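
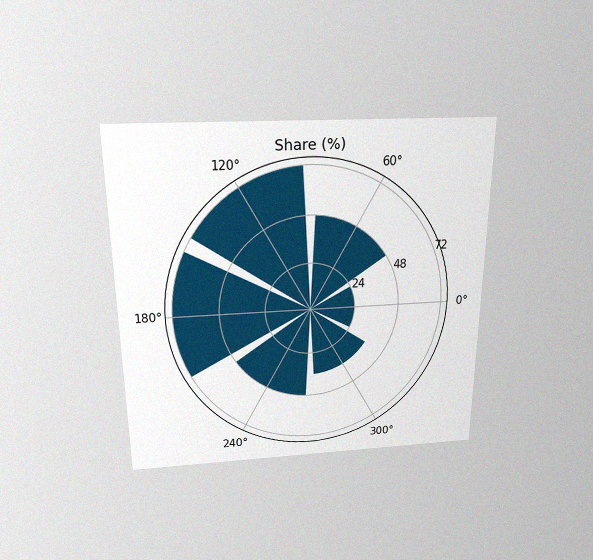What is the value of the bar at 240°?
48%

The chart is viewed slightly from above, with some photo noise. The bar at 240° reaches 48% on the radial axis.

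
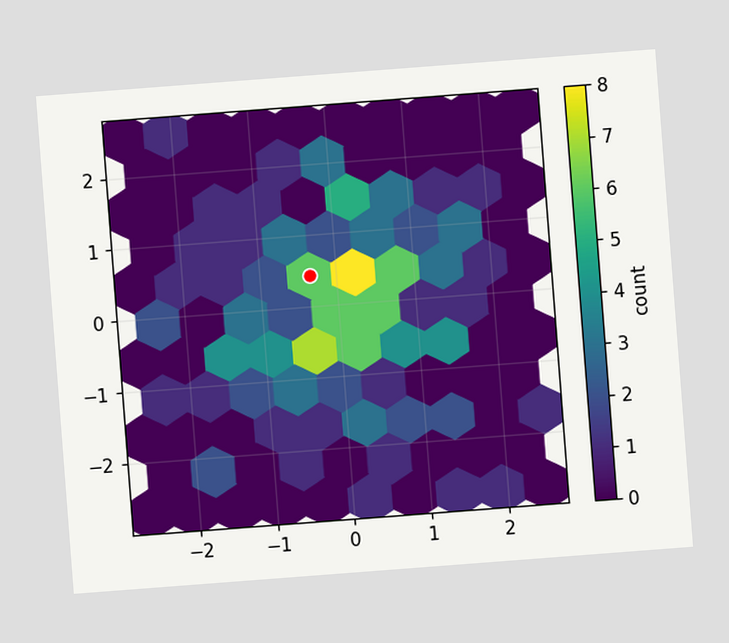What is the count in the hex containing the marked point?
6

The chart is tilted about 4° counter-clockwise. The marked hex reads 6 on the colorbar.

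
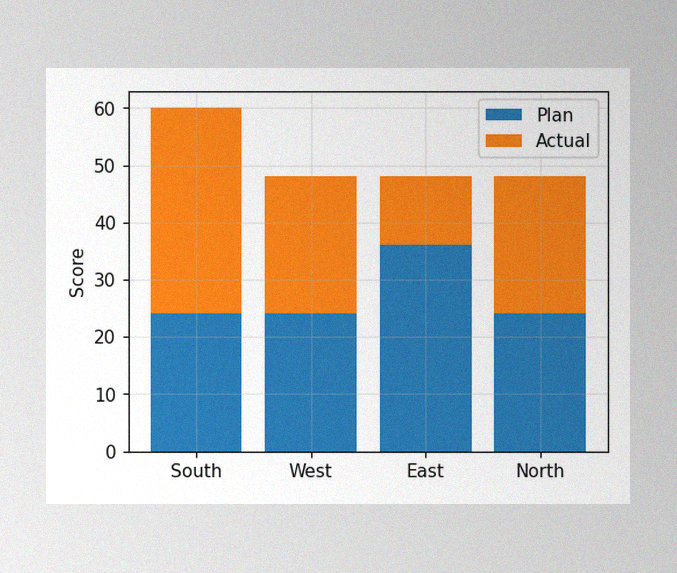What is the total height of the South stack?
The image has some photo noise and uneven lighting. The South stack's top reaches 60 on the y-axis.

60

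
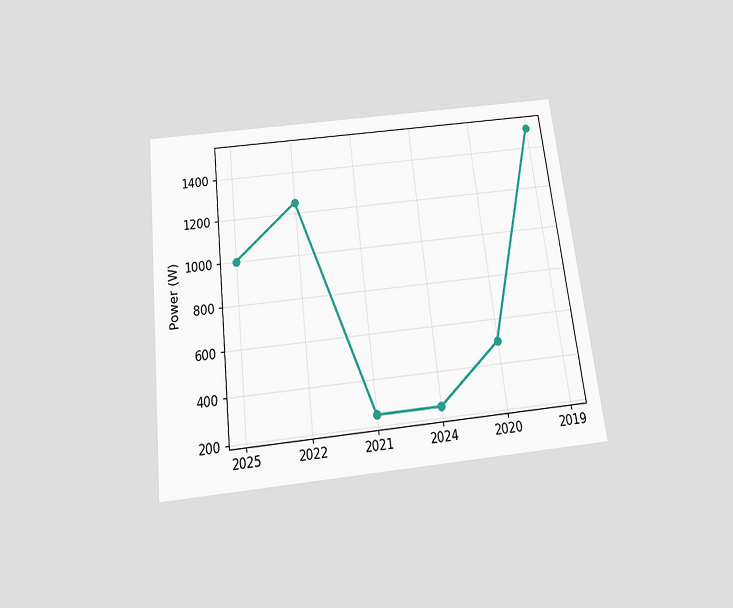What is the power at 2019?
1500W

The chart is tilted about 7° counter-clockwise and viewed slightly from below. At 2019, the line is at 1500W.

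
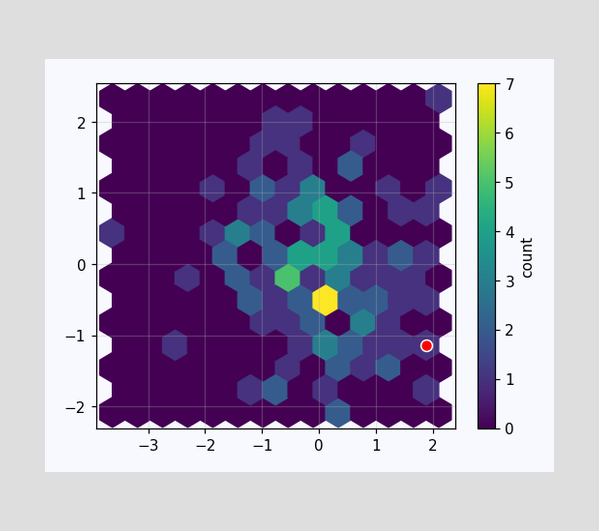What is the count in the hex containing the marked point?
1

The marked hex reads 1 on the colorbar.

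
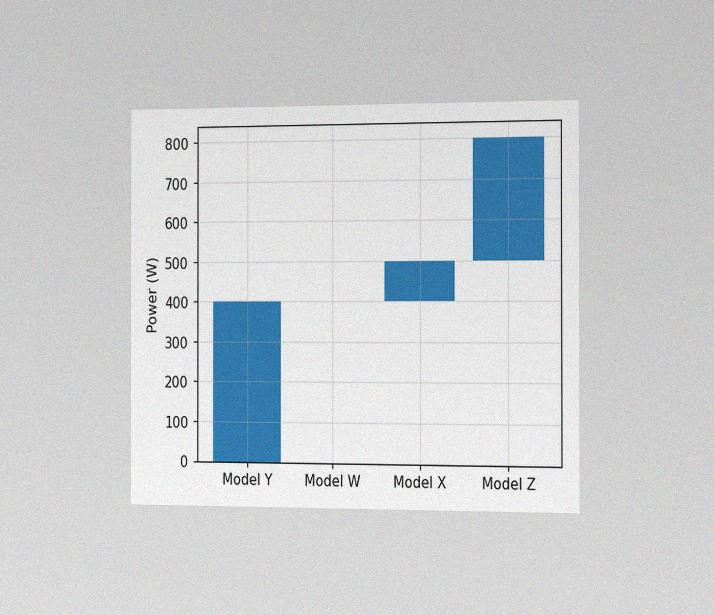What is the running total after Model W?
400W

The chart is viewed slightly from the right, with some photo noise. After Model W the running total reaches 400W.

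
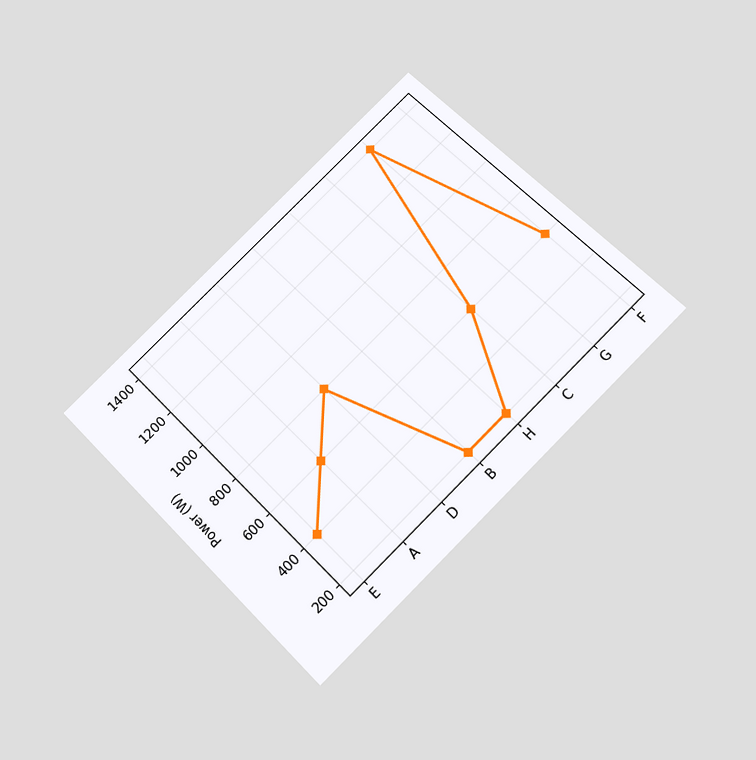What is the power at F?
The chart is tilted about 45° counter-clockwise and viewed slightly from below. At F, the line is at 600W.

600W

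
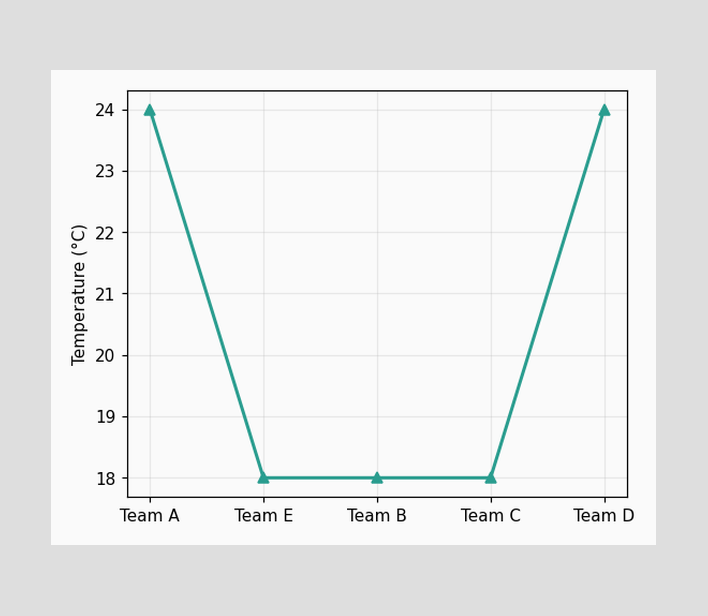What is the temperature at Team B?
At Team B, the line is at 18°C.

18°C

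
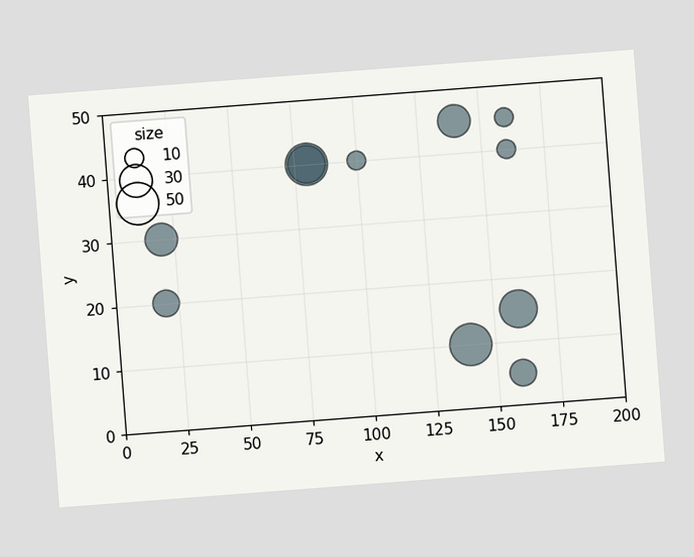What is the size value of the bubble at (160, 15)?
40

The chart is tilted about 4° counter-clockwise. Matching the bubble at (160, 15) against the size legend gives 40.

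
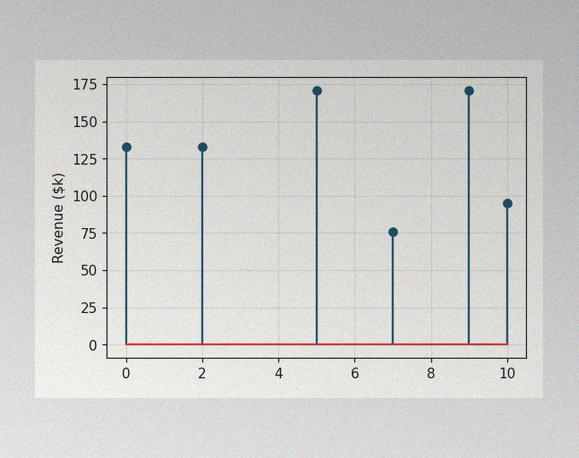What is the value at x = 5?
The image has some photo noise and uneven lighting. The stem at x=5 reaches $171k.

$171k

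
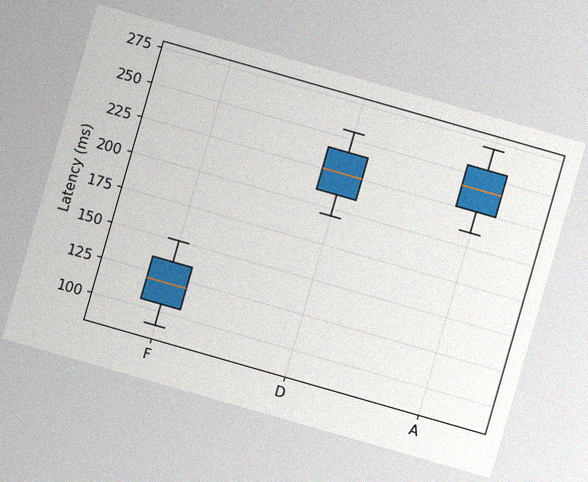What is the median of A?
The chart is tilted about 16° clockwise, with some photo noise. The median line in the A box sits at 240ms.

240ms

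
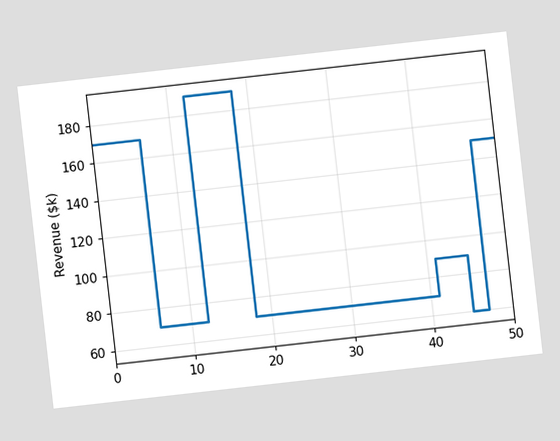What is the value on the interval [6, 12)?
$70k

The chart is tilted about 6° counter-clockwise. On [6, 12) the step sits at $70k.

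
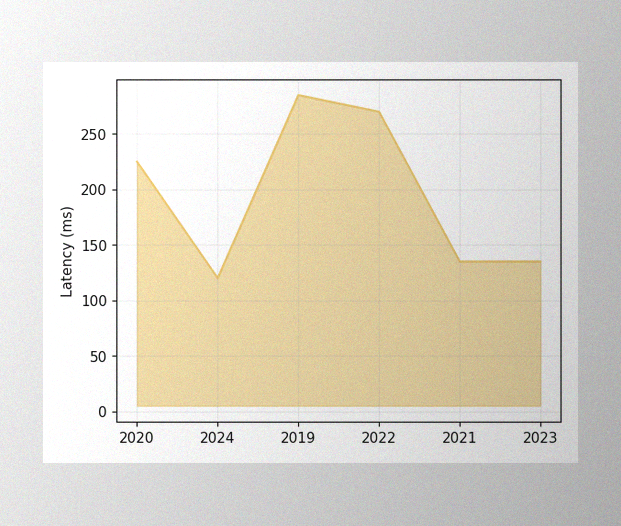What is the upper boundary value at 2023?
The image has some photo noise and uneven lighting. At 2023 the upper boundary is at 135ms.

135ms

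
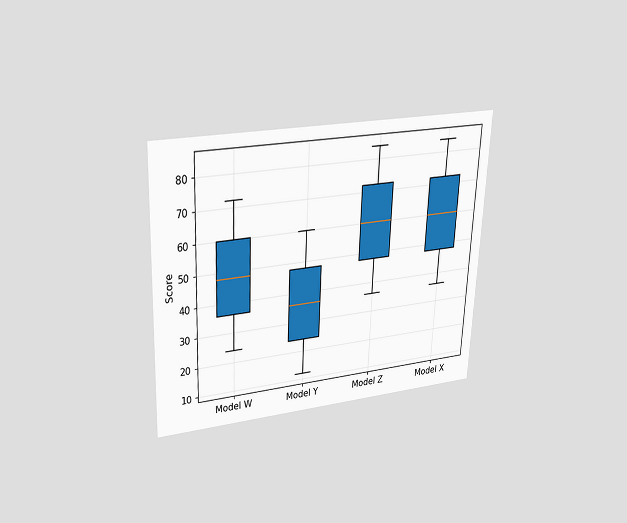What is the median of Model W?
The chart is tilted about 2° clockwise and viewed slightly from above. The median line in the Model W box sits at 48.

48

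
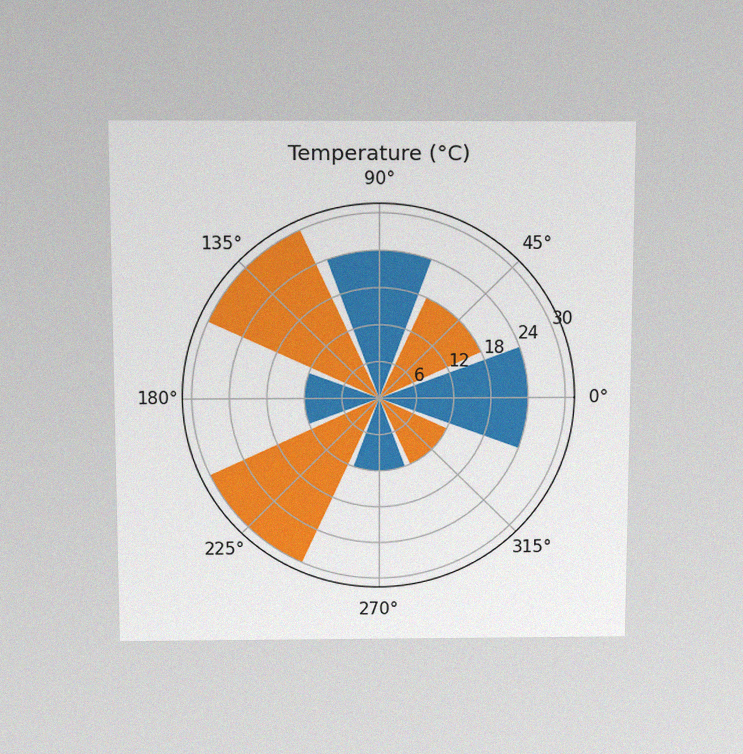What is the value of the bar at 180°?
12°C

The chart is viewed slightly from above, with some photo noise. The bar at 180° reaches 12°C on the radial axis.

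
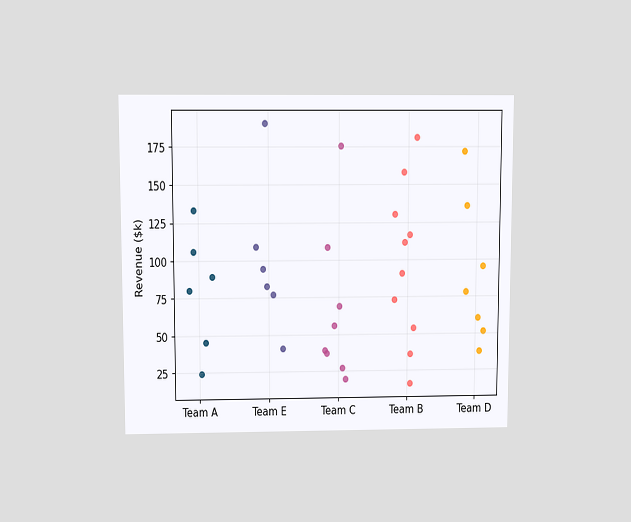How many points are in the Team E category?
6

The chart is viewed slightly from above. Counting the markers in the Team E column gives 6.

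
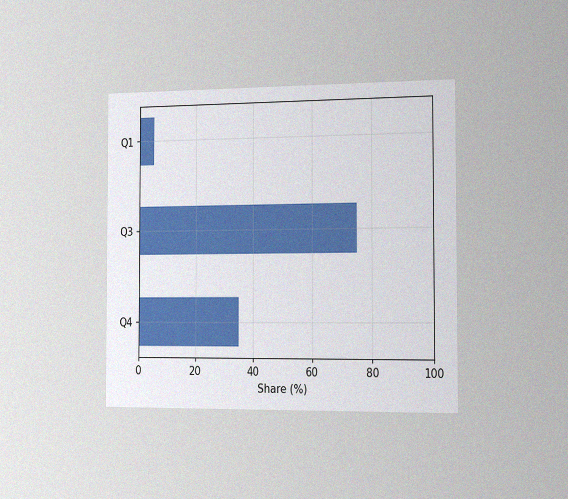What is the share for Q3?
75%

The chart is viewed slightly from the right, with some photo noise. Reading along the chart's x-axis, the Q3 bar reaches 75%.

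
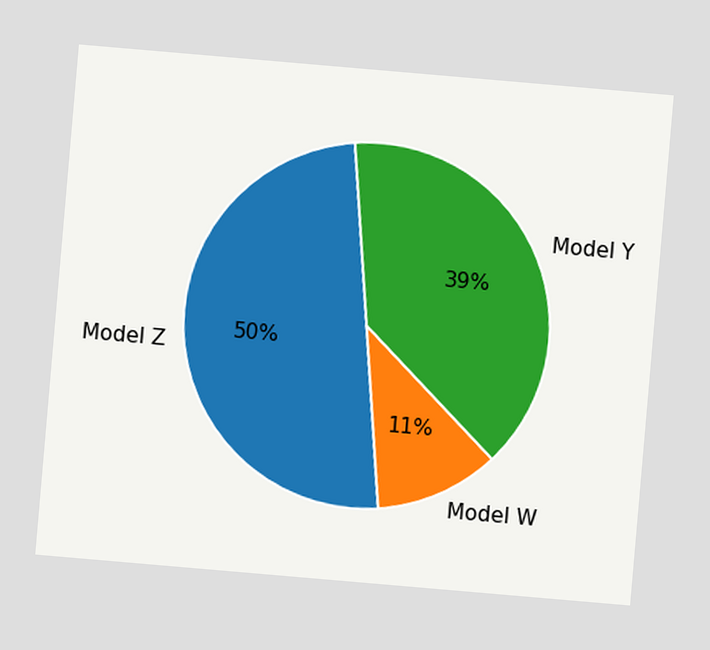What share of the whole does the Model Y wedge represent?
39%

The chart is tilted about 5° clockwise. The Model Y slice takes up 39% of the pie.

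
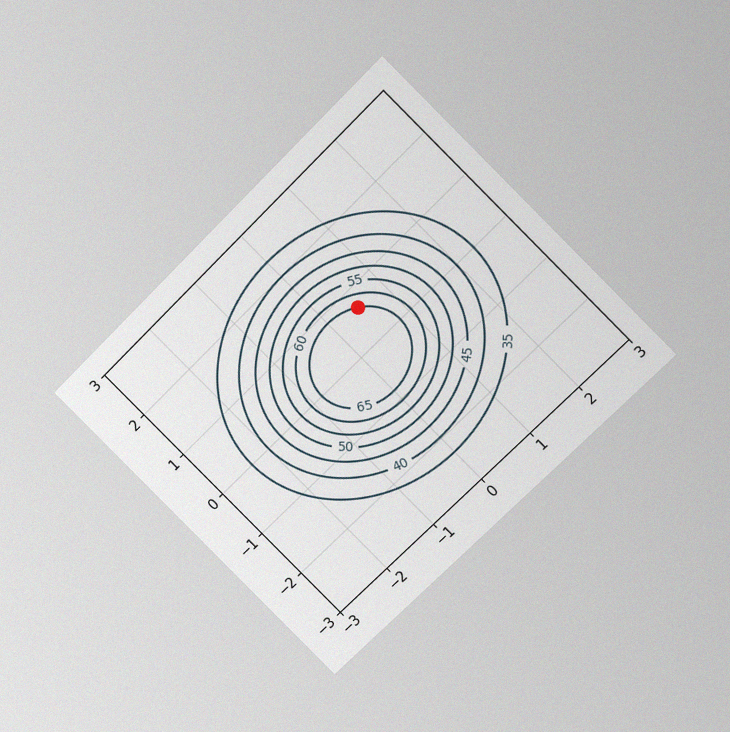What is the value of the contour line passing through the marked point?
65

The chart is tilted about 45° counter-clockwise and viewed at a slight angle, with some photo noise. The marked point sits on the contour labelled 65.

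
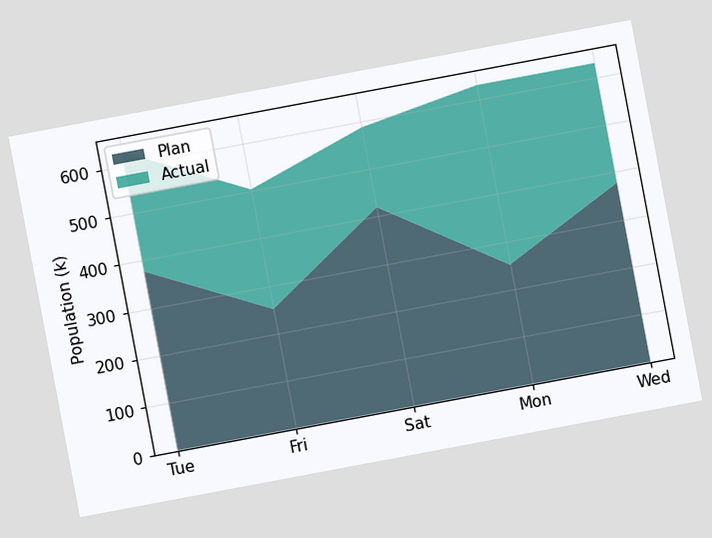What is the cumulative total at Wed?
630k

The chart is tilted about 11° counter-clockwise. The stacked total at Wed reaches 630k.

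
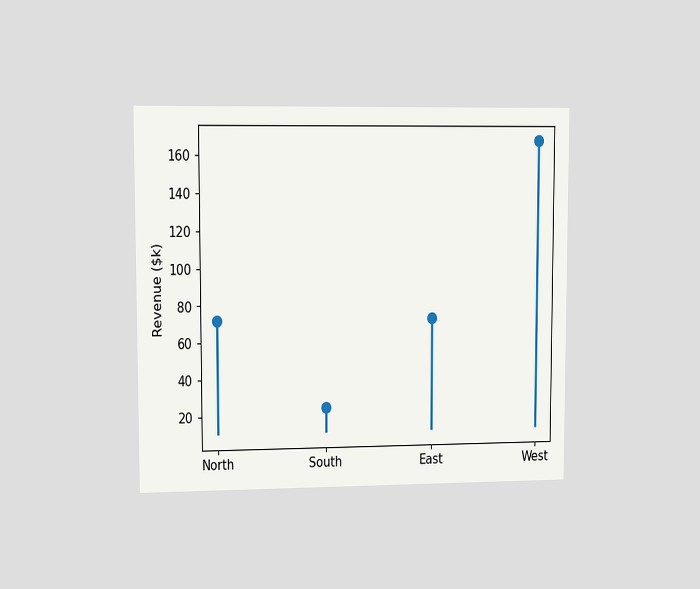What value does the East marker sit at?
The chart is viewed at a slight angle. The East marker sits at $72k.

$72k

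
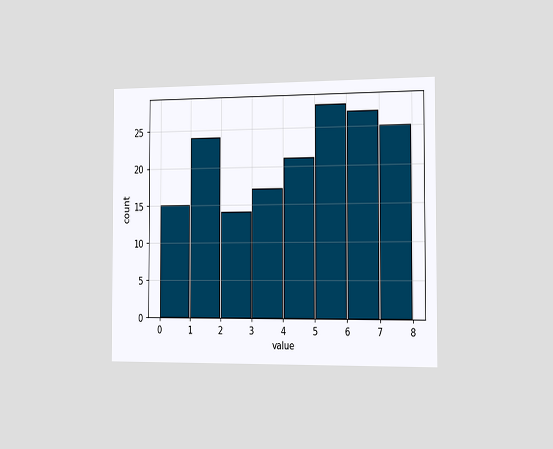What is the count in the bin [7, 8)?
25

The chart is viewed slightly from the right. The [7, 8) bin has height 25.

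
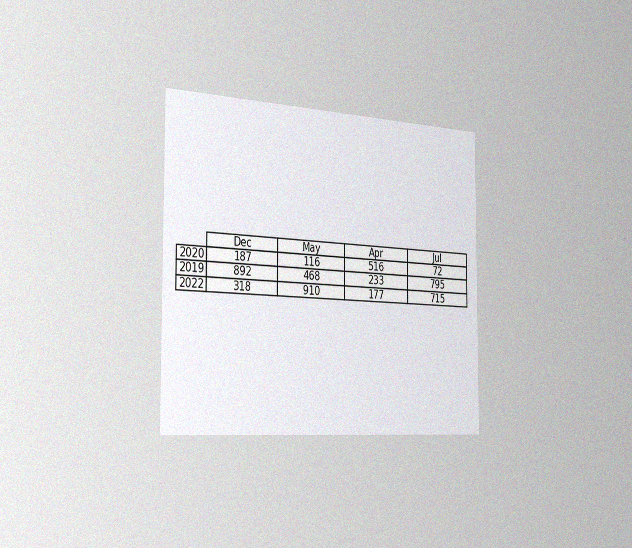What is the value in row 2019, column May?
468

The chart is viewed slightly from the left, with some photo noise. The (2019, May) cell reads 468.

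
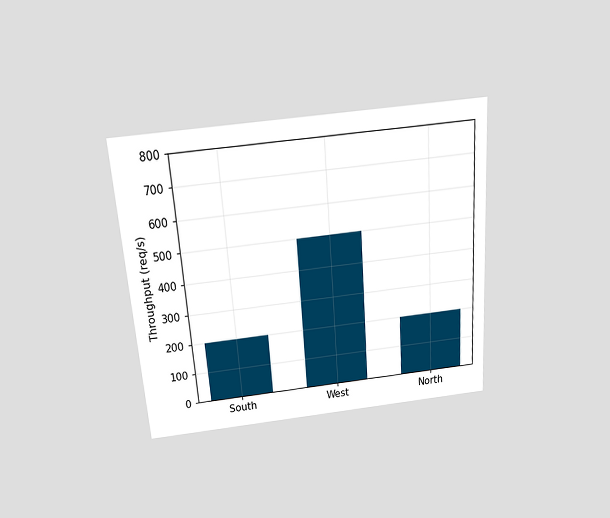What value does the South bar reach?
200req/s

The chart is tilted about 4° counter-clockwise and viewed slightly from above. Reading along the chart's y-axis, the South bar reaches 200req/s.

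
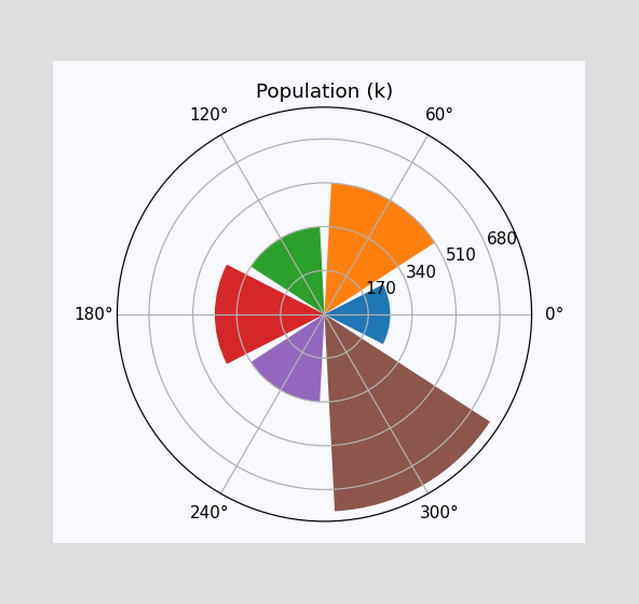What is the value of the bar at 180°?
The bar at 180° reaches 425k on the radial axis.

425k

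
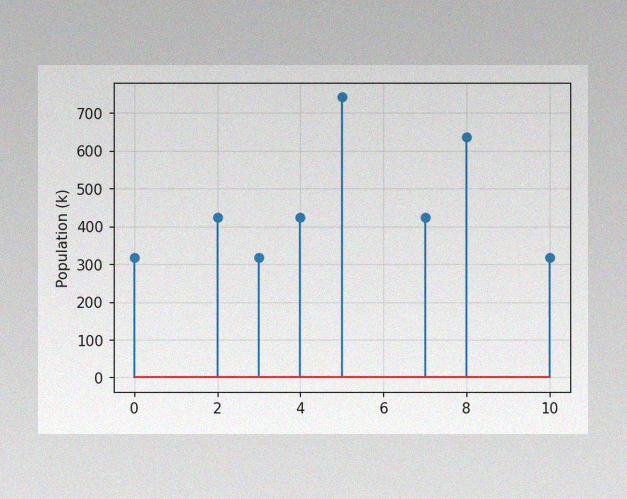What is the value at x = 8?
636k

The image has some photo noise and uneven lighting. The stem at x=8 reaches 636k.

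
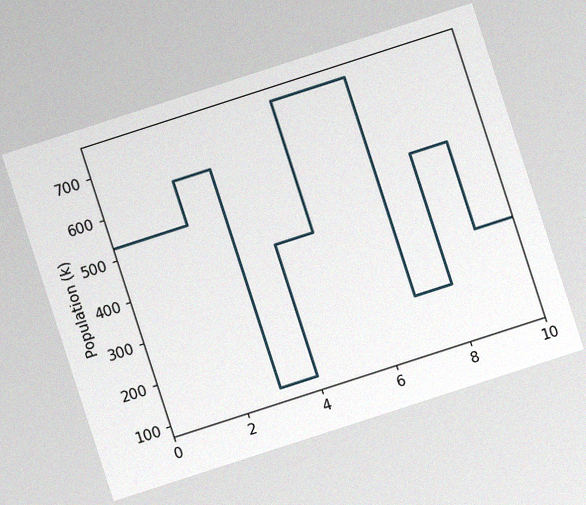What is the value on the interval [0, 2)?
The chart is tilted about 18° counter-clockwise, with some photo noise. On [0, 2) the step sits at 530k.

530k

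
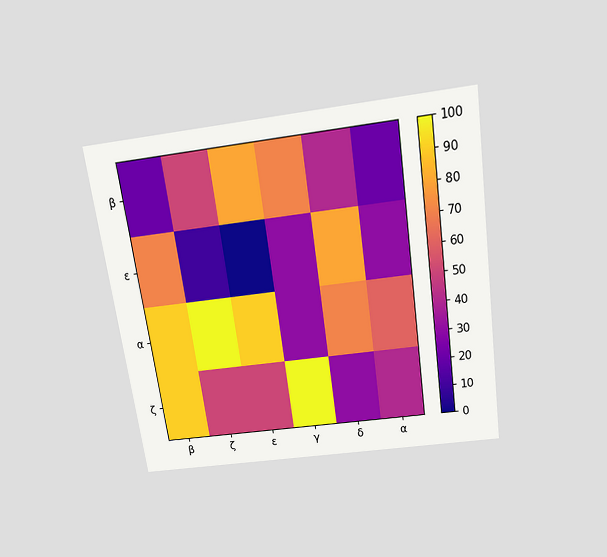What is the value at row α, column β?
90

The chart is tilted about 8° counter-clockwise and viewed slightly from above. Matching cell (α, β) against the colorbar gives 90.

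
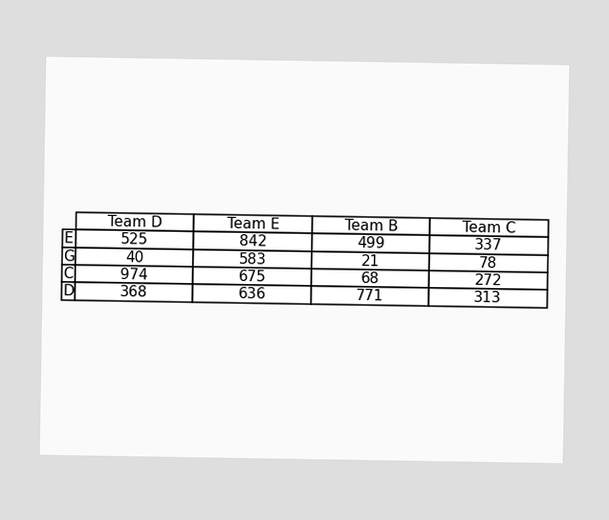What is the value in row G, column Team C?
78

The (G, Team C) cell reads 78.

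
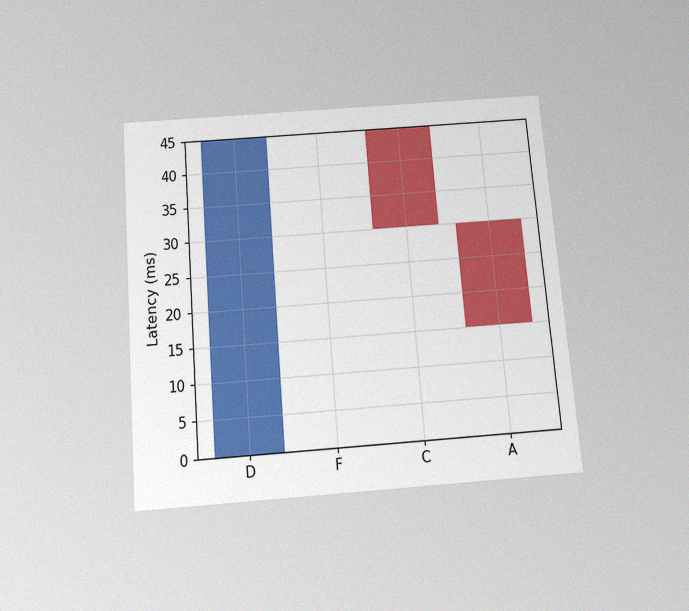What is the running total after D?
45ms

The chart is tilted about 5° counter-clockwise and viewed slightly from below, with some photo noise. After D the running total reaches 45ms.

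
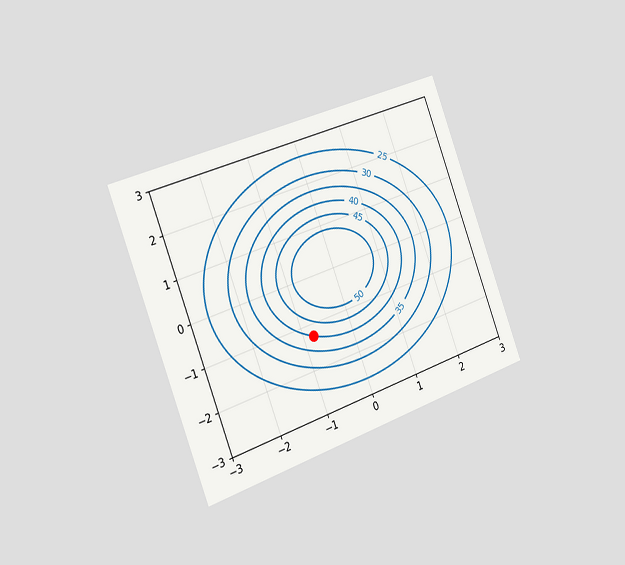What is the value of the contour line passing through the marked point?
40

The chart is tilted about 21° counter-clockwise and viewed slightly from the left. The marked point sits on the contour labelled 40.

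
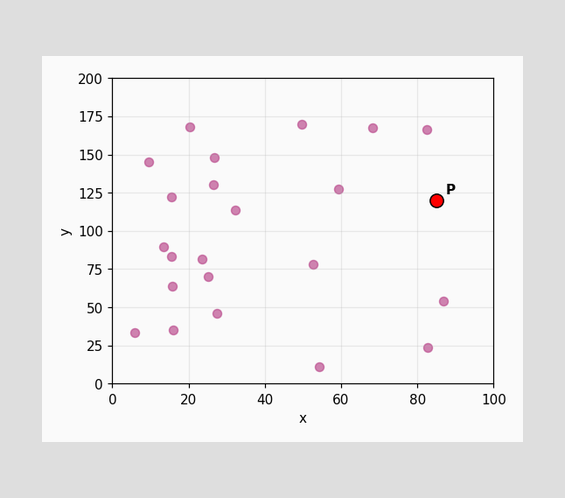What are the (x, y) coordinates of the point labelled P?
Following the gridlines from P to each axis, P sits at (85, 120).

(85, 120)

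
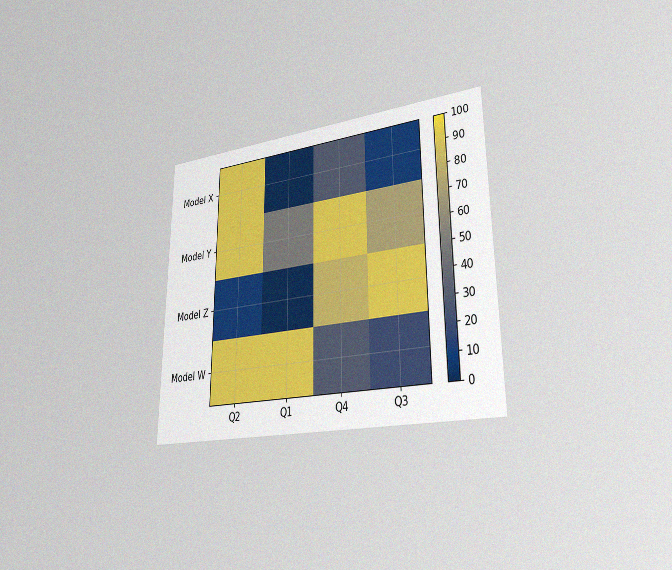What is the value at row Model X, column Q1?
0

The chart is viewed slightly from the right, with some photo noise. Matching cell (Model X, Q1) against the colorbar gives 0.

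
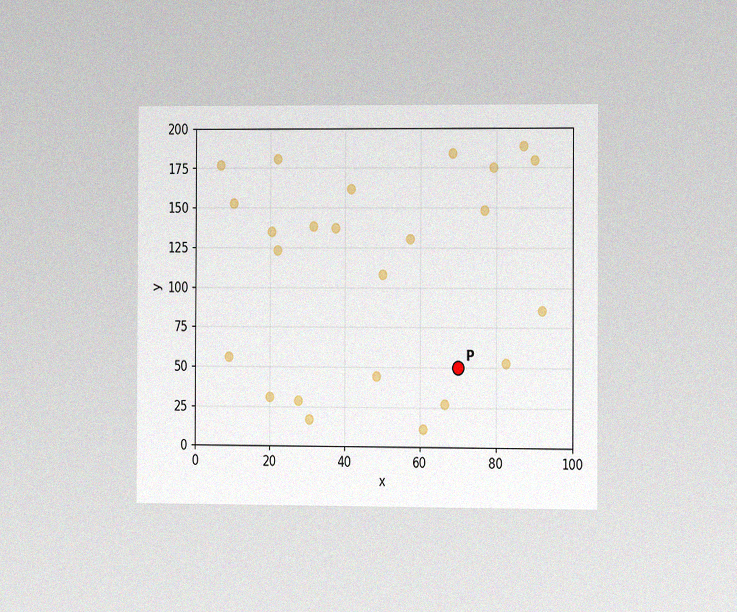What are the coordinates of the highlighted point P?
The chart is viewed at a slight angle, with some photo noise. Following the gridlines from P to each axis, P sits at (70, 50).

(70, 50)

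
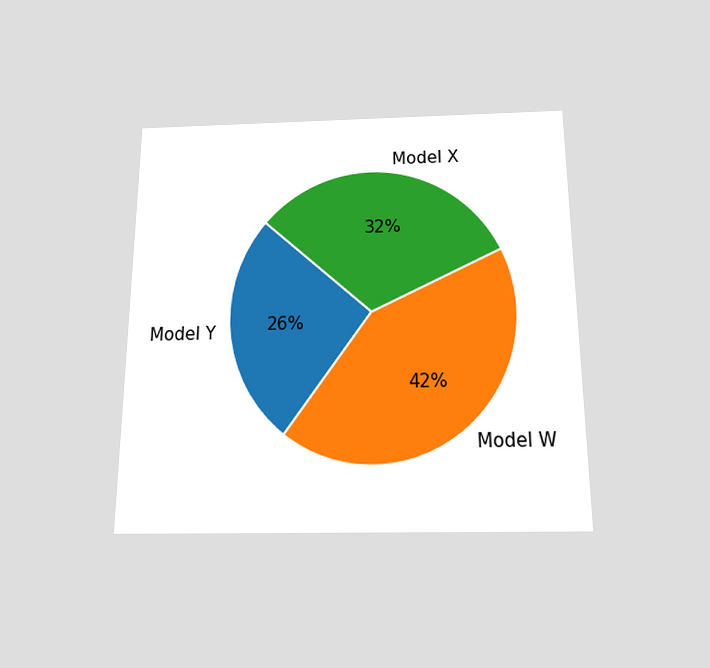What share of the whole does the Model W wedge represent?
The chart is viewed slightly from below. The Model W slice takes up 42% of the pie.

42%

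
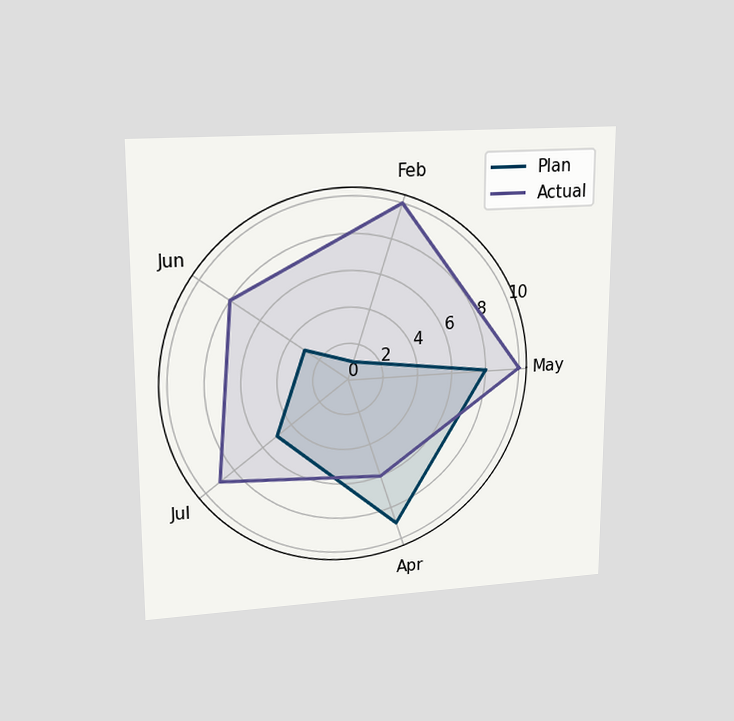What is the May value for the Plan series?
The chart is viewed at a slight angle. On the May axis, Plan reaches 8.

8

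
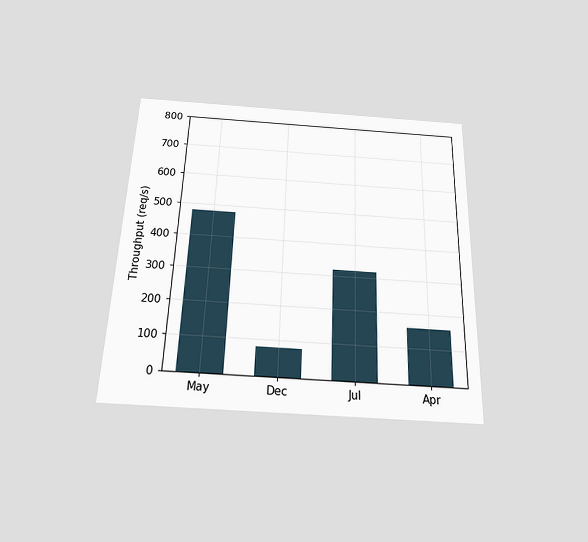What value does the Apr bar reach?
160req/s

The chart is viewed slightly from below. Reading along the chart's y-axis, the Apr bar reaches 160req/s.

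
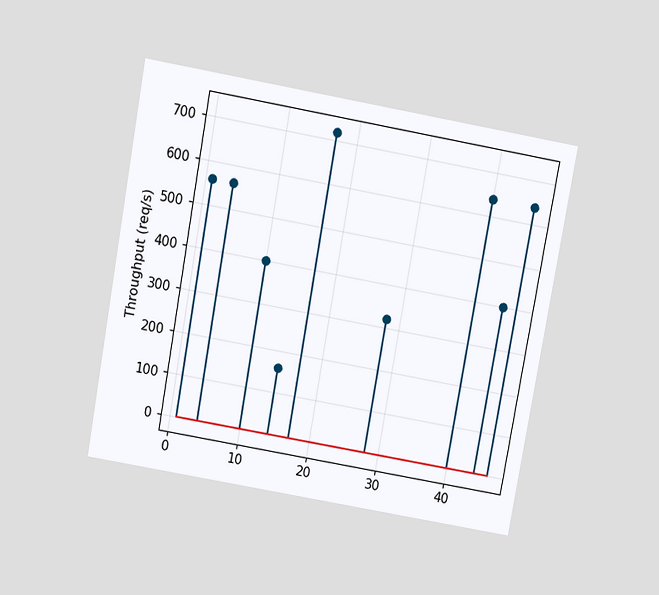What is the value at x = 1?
The chart is tilted about 10° clockwise and viewed slightly from above. The stem at x=1 reaches 560req/s.

560req/s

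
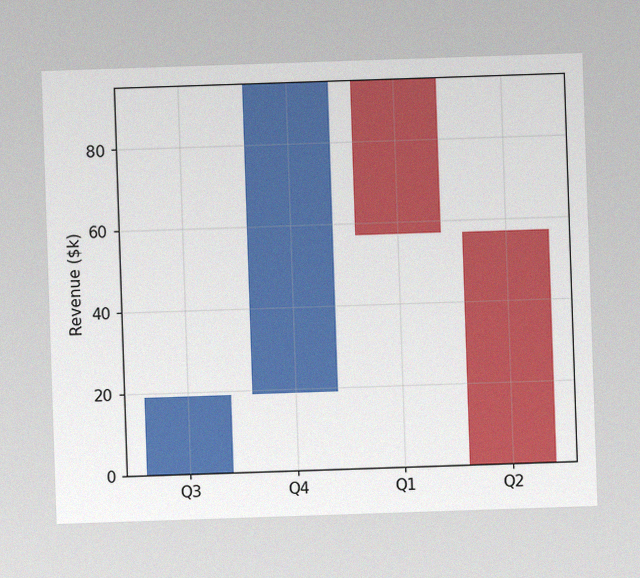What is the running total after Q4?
$95k

The image has some photo noise and uneven lighting. After Q4 the running total reaches $95k.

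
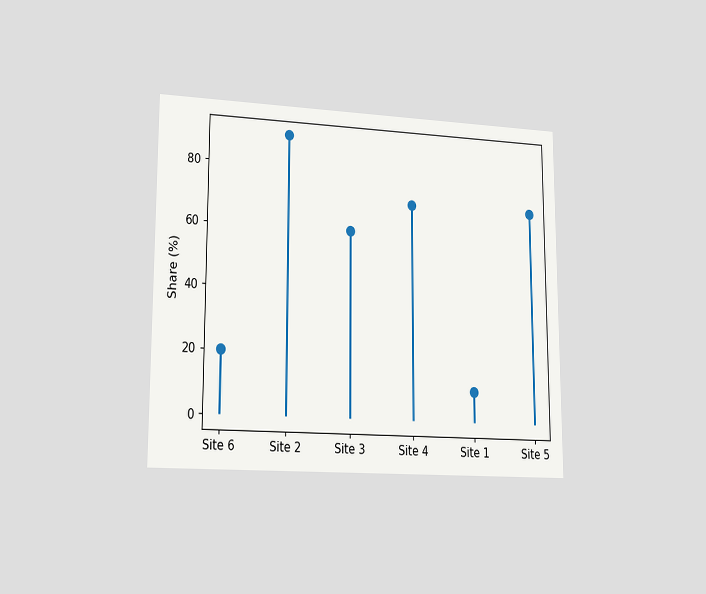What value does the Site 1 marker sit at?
The chart is viewed slightly from the left. The Site 1 marker sits at 10%.

10%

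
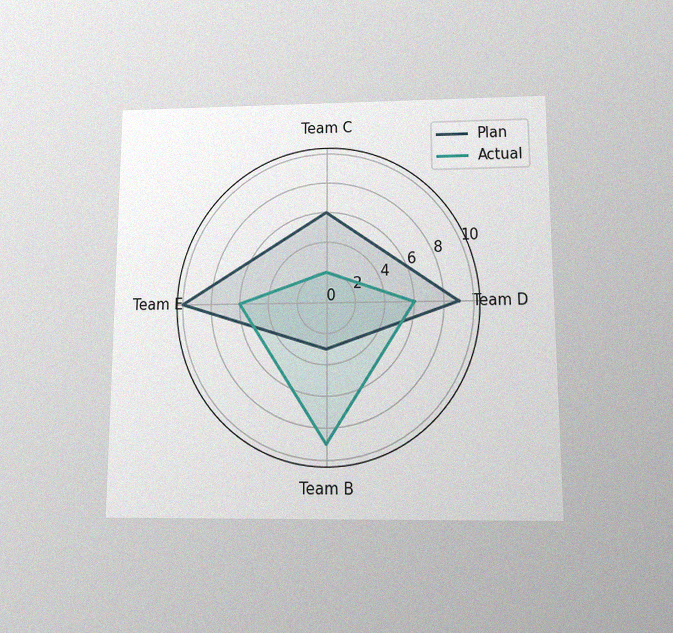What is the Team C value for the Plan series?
The chart is viewed slightly from below, with some photo noise. On the Team C axis, Plan reaches 6.

6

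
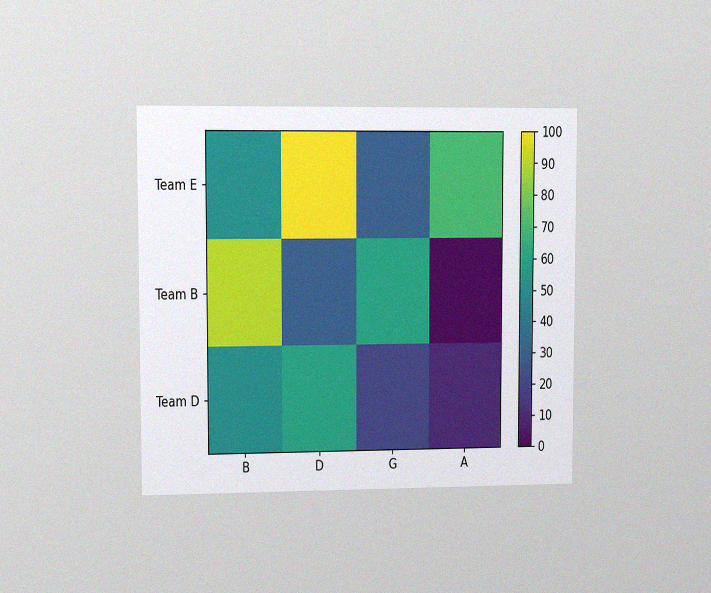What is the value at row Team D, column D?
60

The chart is viewed at a slight angle, with some photo noise. Matching cell (Team D, D) against the colorbar gives 60.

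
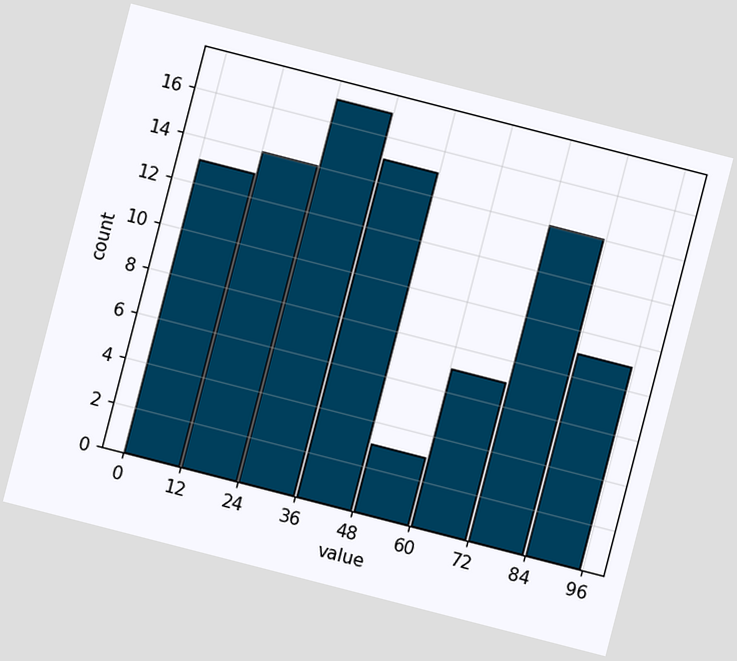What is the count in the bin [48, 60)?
The chart is tilted about 14° clockwise. The [48, 60) bin has height 3.

3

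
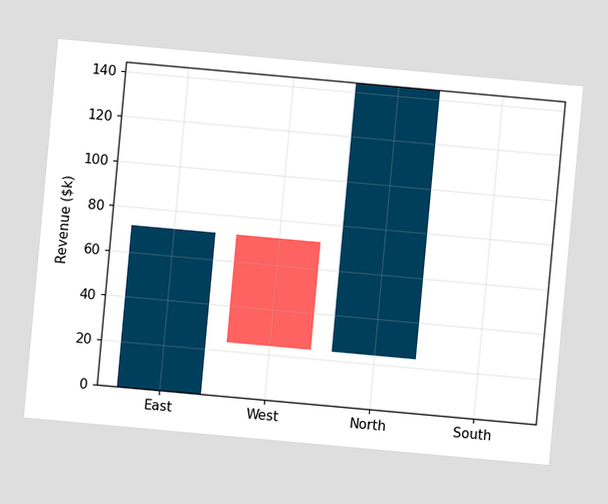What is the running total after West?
The chart is tilted about 5° clockwise. After West the running total reaches $24k.

$24k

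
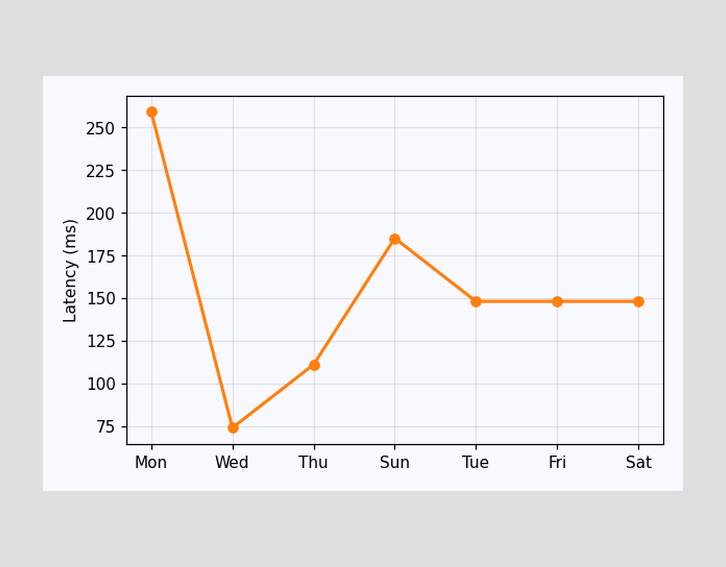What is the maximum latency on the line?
259ms

The highest point is at Mon, and reading across to the y-axis gives 259ms.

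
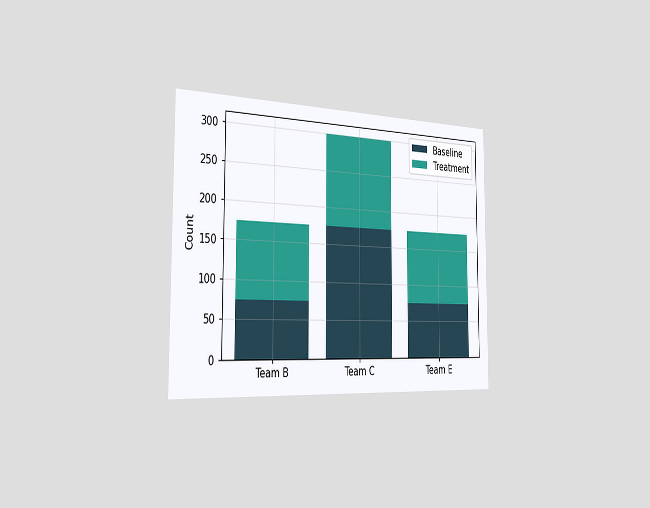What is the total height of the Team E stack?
The chart is viewed slightly from the left. The Team E stack's top reaches 175 on the y-axis.

175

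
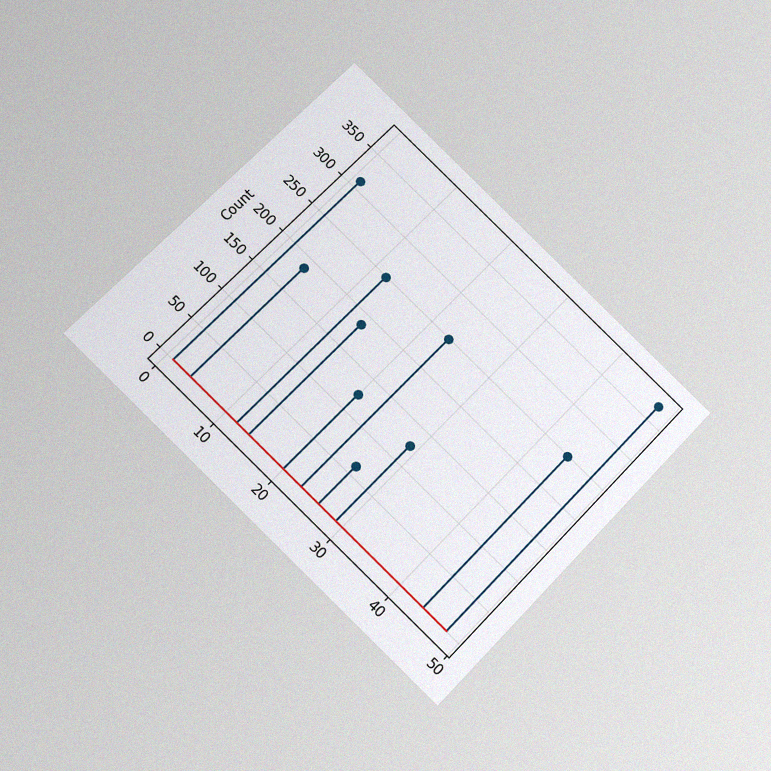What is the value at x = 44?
248

The chart is tilted about 44° clockwise and viewed slightly from below, with some photo noise. The stem at x=44 reaches 248.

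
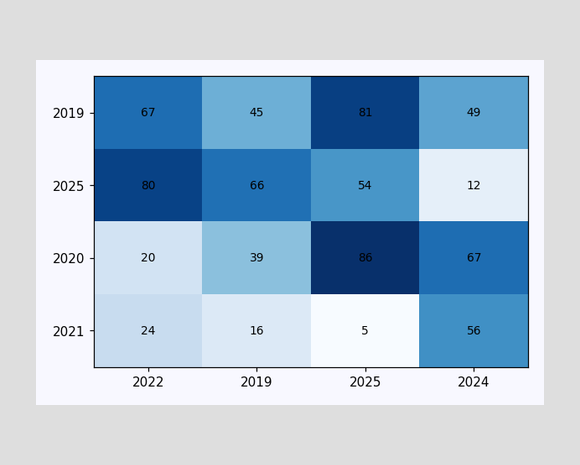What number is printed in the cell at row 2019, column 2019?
45

The (2019, 2019) cell reads 45.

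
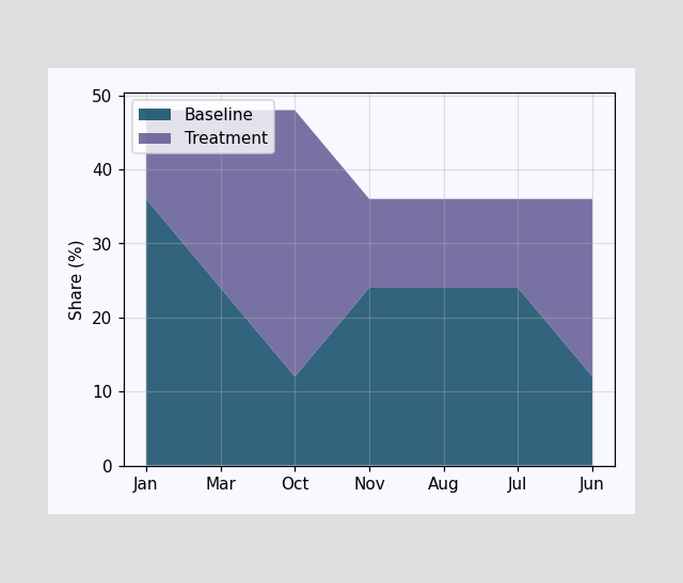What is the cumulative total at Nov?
36%

The stacked total at Nov reaches 36%.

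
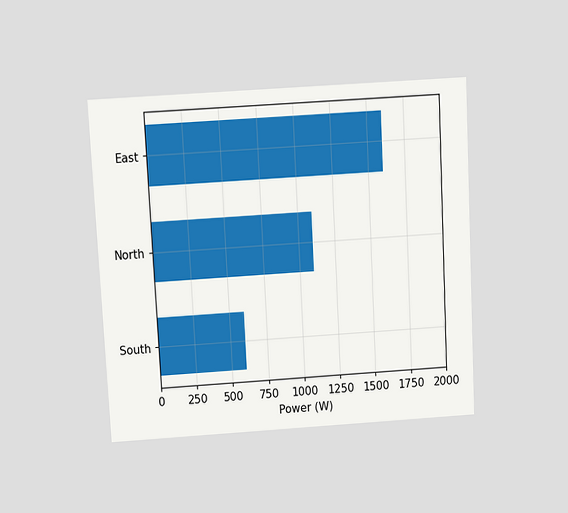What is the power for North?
The chart is tilted about 3° counter-clockwise and viewed slightly from above. Reading along the chart's x-axis, the North bar reaches 1100W.

1100W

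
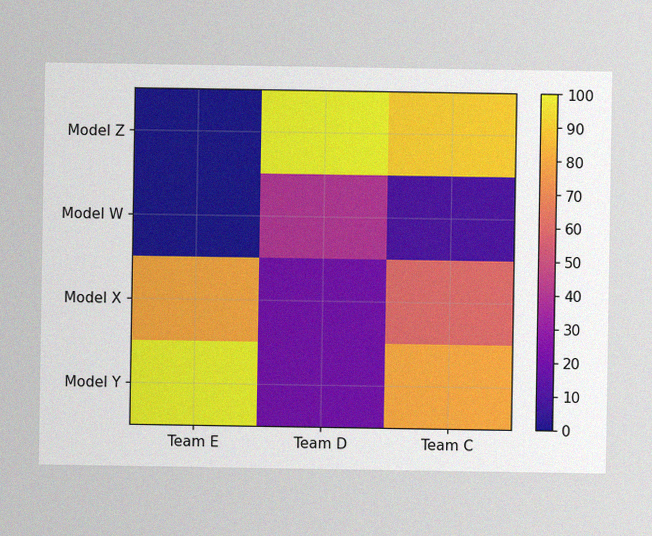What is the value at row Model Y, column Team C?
The image has some photo noise and uneven lighting. Matching cell (Model Y, Team C) against the colorbar gives 80.

80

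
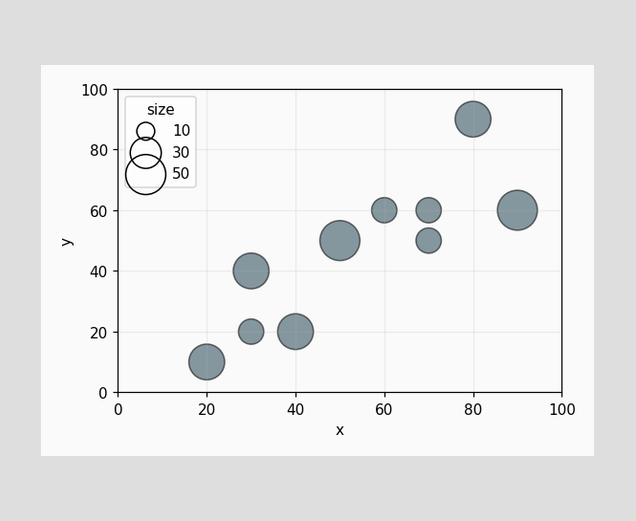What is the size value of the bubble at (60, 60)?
20

Matching the bubble at (60, 60) against the size legend gives 20.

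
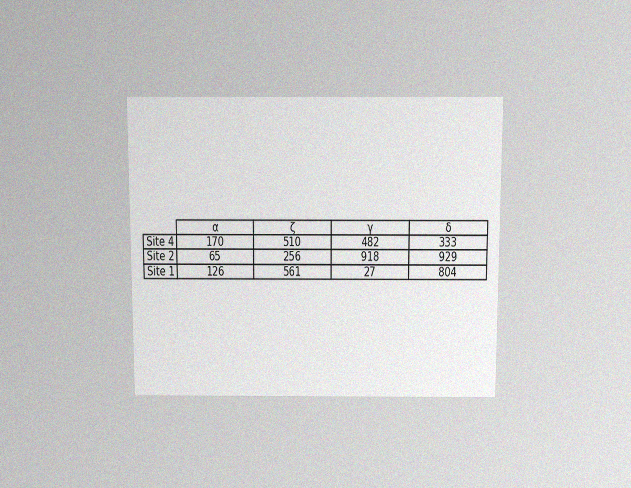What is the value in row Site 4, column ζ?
510

The chart is viewed slightly from above, with some photo noise. The (Site 4, ζ) cell reads 510.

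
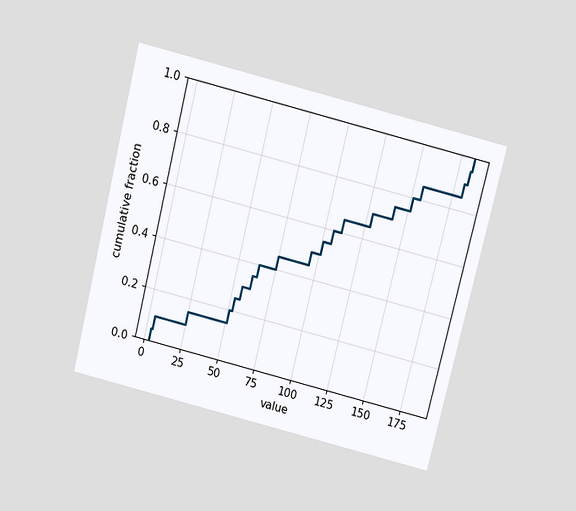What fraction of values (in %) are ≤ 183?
95%

The chart is tilted about 14° clockwise and viewed slightly from above. At x=183 the ECDF step is at 95%.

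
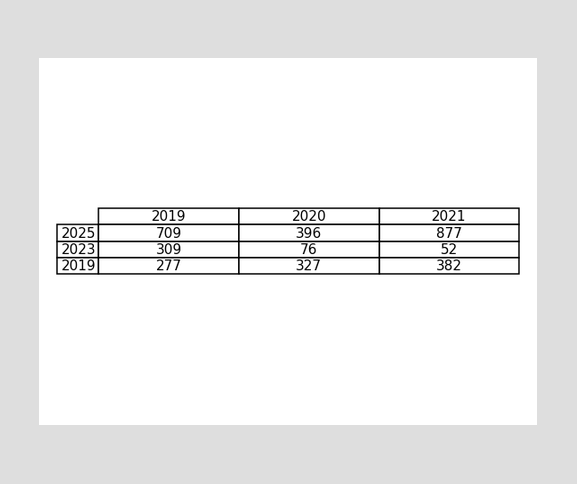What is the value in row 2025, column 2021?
877

The (2025, 2021) cell reads 877.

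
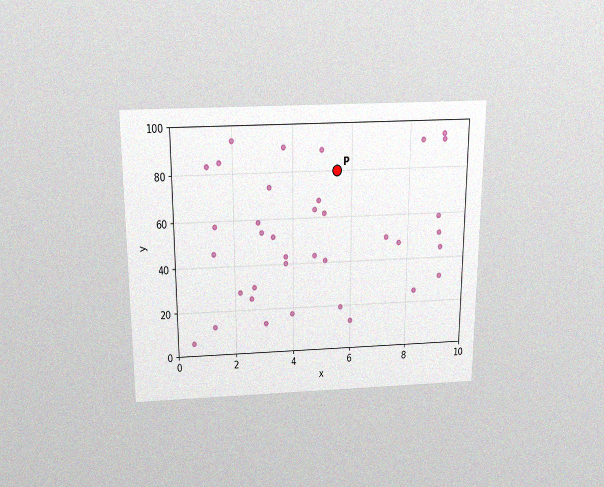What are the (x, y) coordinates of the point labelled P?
The chart is viewed slightly from above, with some photo noise. Following the gridlines from P to each axis, P sits at (5.5, 80).

(5.5, 80)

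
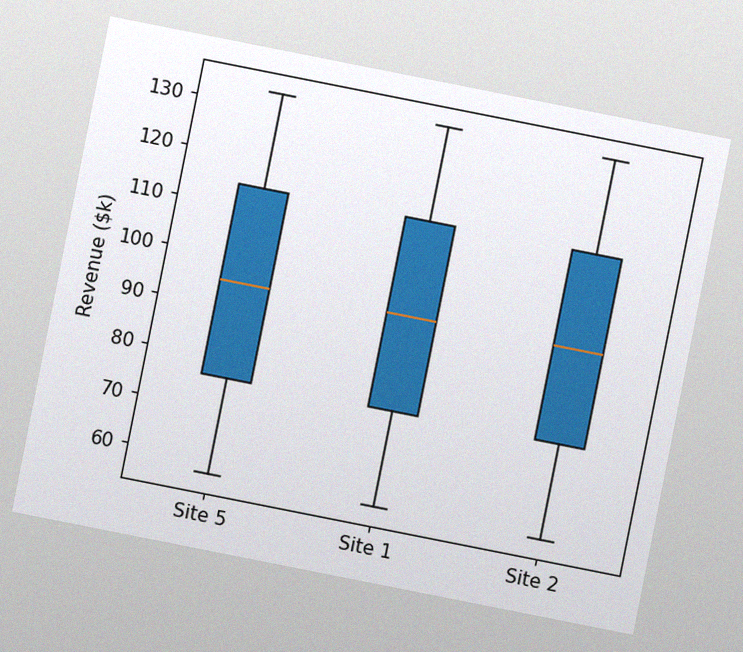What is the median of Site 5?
$95k

The chart is tilted about 11° clockwise, with some photo noise. The median line in the Site 5 box sits at $95k.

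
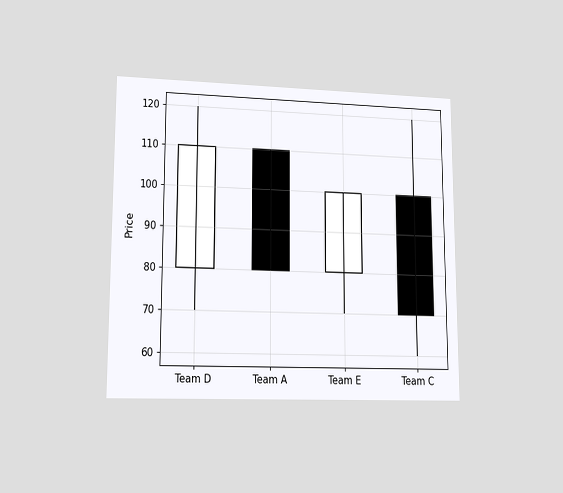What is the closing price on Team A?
80

The chart is viewed at a slight angle. The Team A candle closes at 80.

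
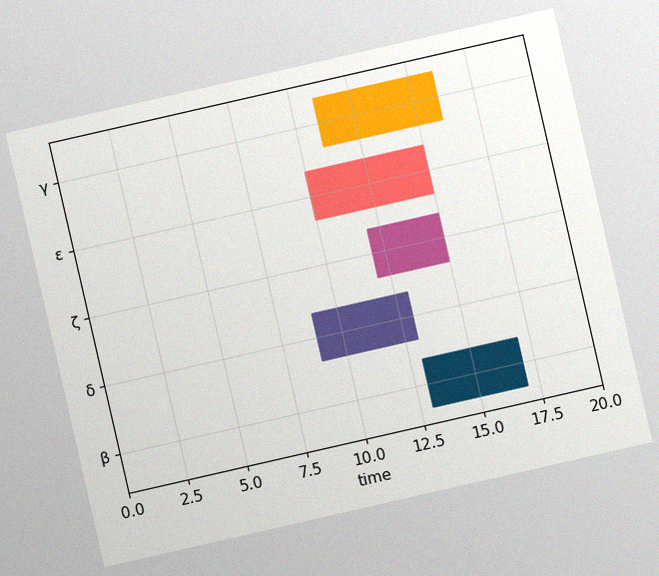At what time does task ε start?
The chart is tilted about 13° counter-clockwise, with some photo noise. The ε bar begins at t=10.

10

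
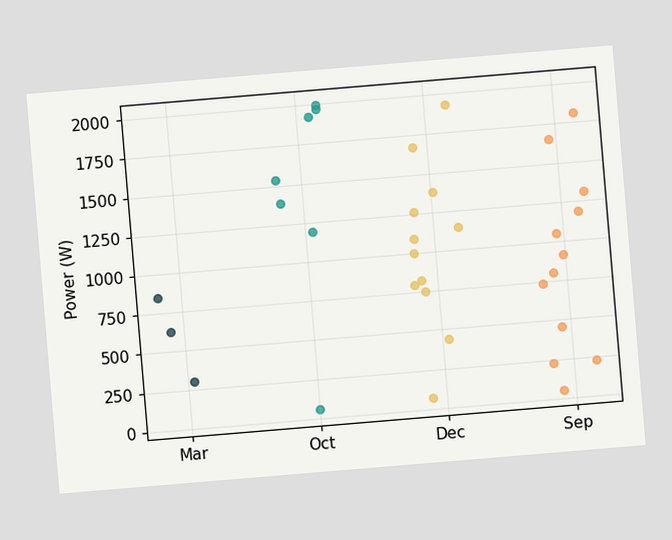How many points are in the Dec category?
12

The chart is tilted about 5° counter-clockwise. Counting the markers in the Dec column gives 12.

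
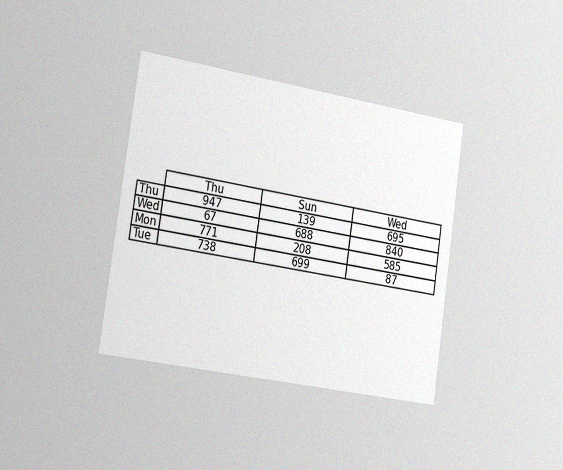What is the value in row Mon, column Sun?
208

The chart is tilted about 8° clockwise and viewed slightly from the left, with some photo noise. The (Mon, Sun) cell reads 208.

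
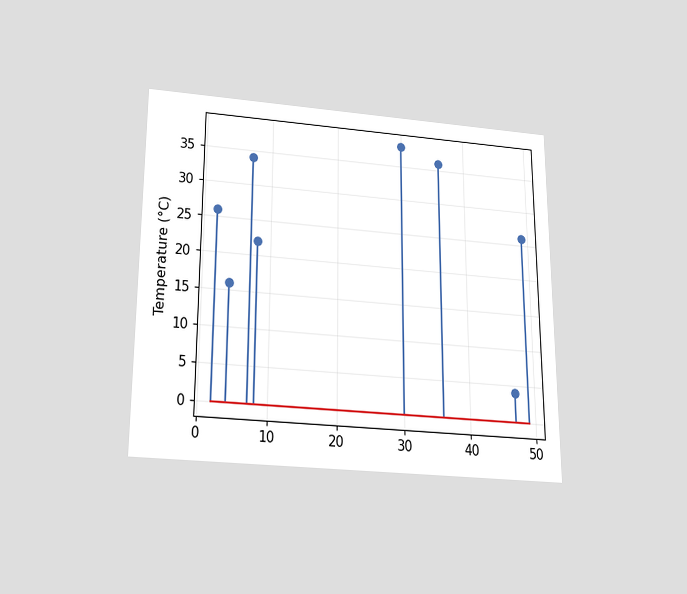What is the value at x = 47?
The chart is viewed slightly from below. The stem at x=47 reaches 4°C.

4°C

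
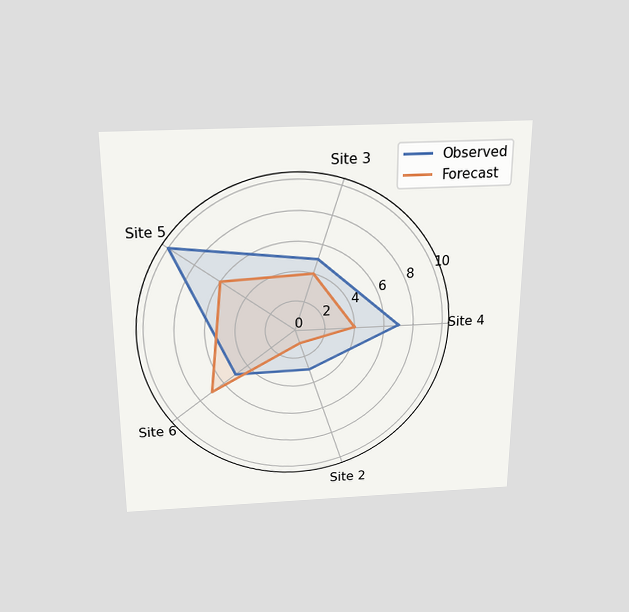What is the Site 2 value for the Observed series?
The chart is viewed slightly from above. On the Site 2 axis, Observed reaches 3.

3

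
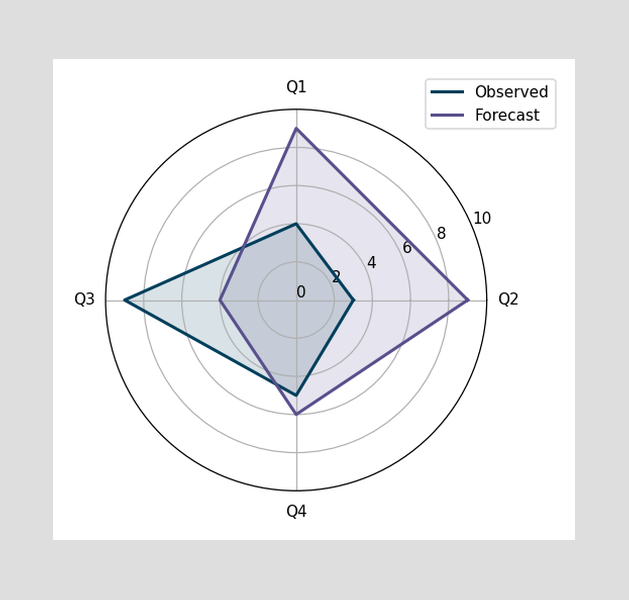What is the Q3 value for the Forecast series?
4

On the Q3 axis, Forecast reaches 4.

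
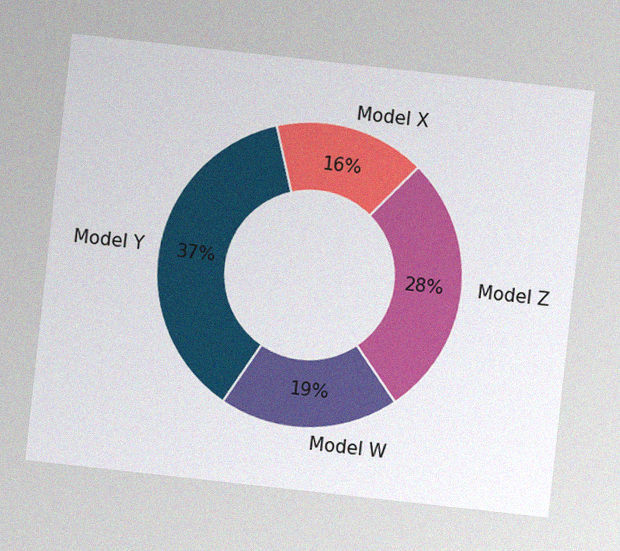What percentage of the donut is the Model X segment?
16%

The chart is tilted about 6° clockwise, with some photo noise. The Model X segment takes up 16% of the ring.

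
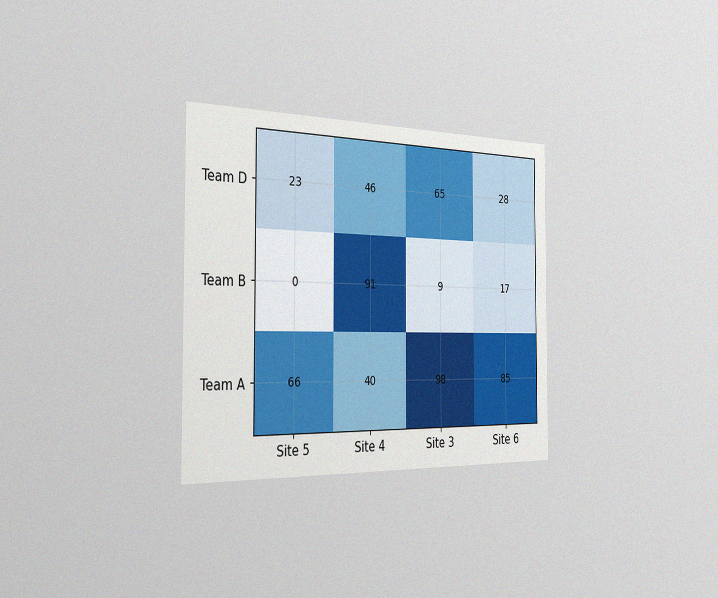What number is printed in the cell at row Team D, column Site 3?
65

The chart is viewed slightly from the left, with some photo noise. The (Team D, Site 3) cell reads 65.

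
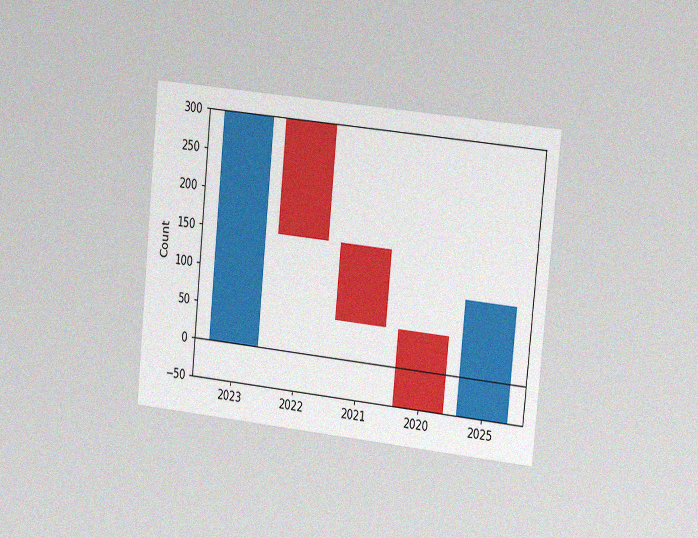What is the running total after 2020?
-50

The chart is tilted about 6° clockwise and viewed slightly from the right, with some photo noise. After 2020 the running total reaches -50.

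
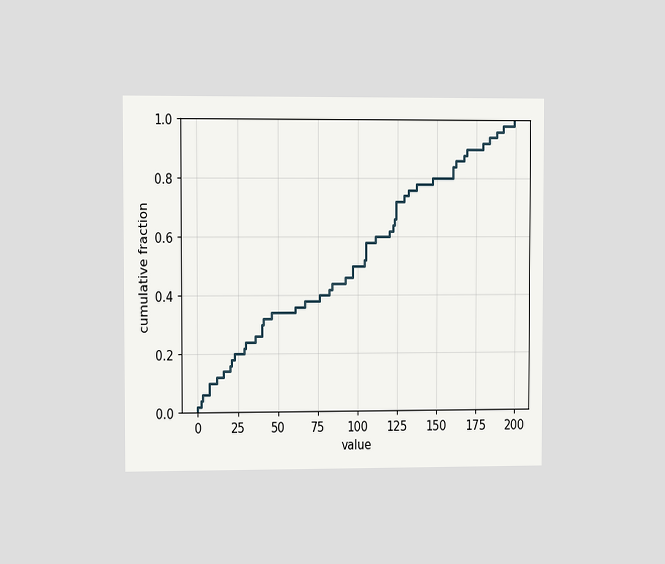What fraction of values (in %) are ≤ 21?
The chart is viewed slightly from the left. At x=21 the ECDF step is at 18%.

18%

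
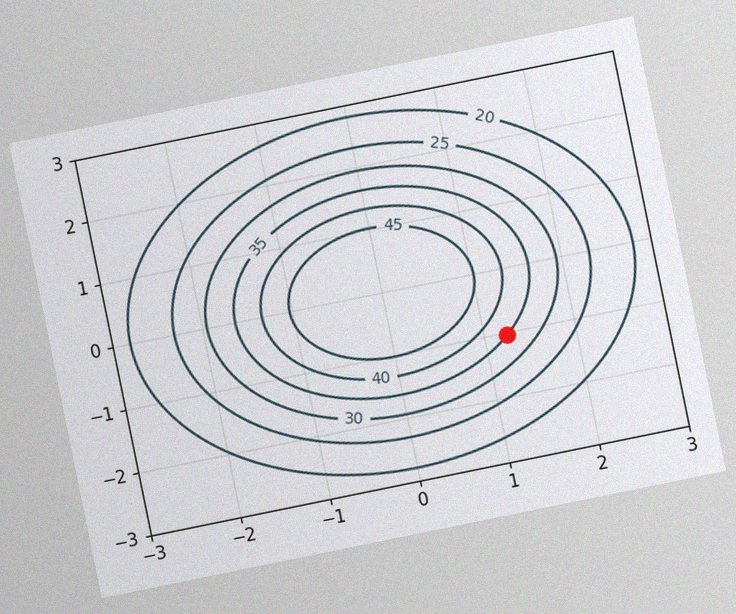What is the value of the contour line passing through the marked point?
The chart is tilted about 12° counter-clockwise, with some photo noise. The marked point sits on the contour labelled 35.

35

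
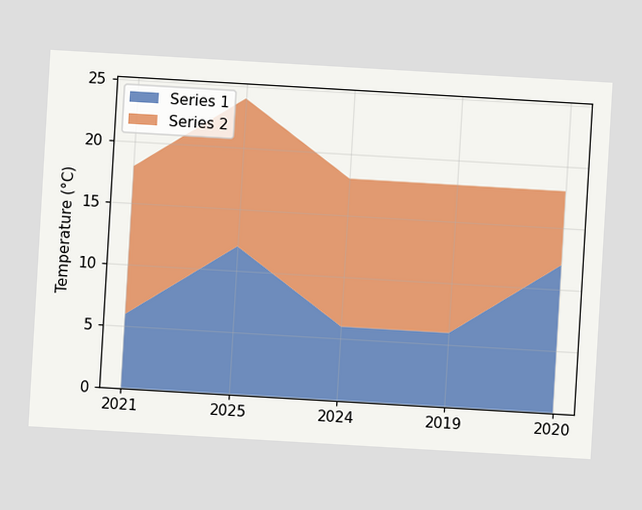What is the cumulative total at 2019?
The chart is tilted about 3° clockwise. The stacked total at 2019 reaches 18°C.

18°C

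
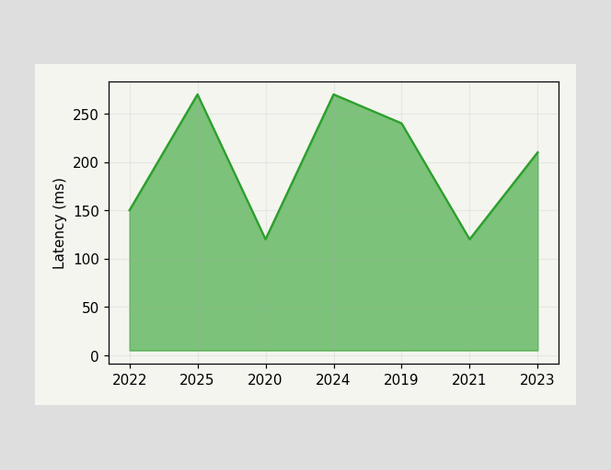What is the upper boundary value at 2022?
150ms

At 2022 the upper boundary is at 150ms.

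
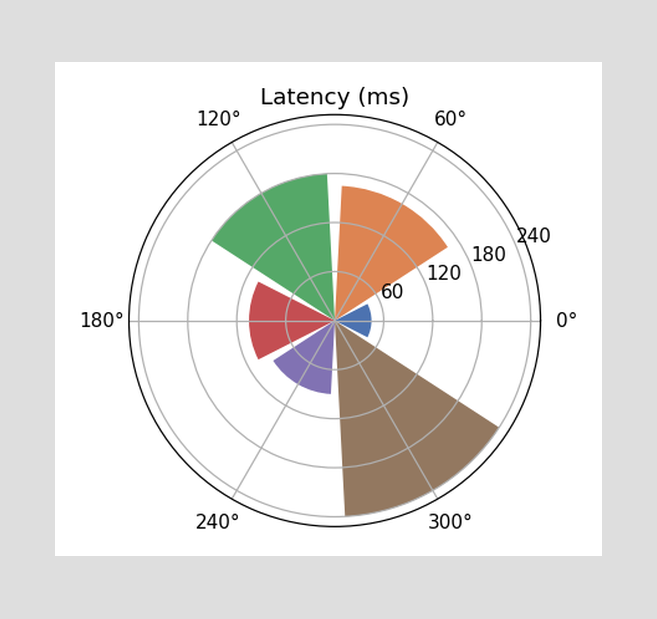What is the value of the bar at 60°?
The bar at 60° reaches 165ms on the radial axis.

165ms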